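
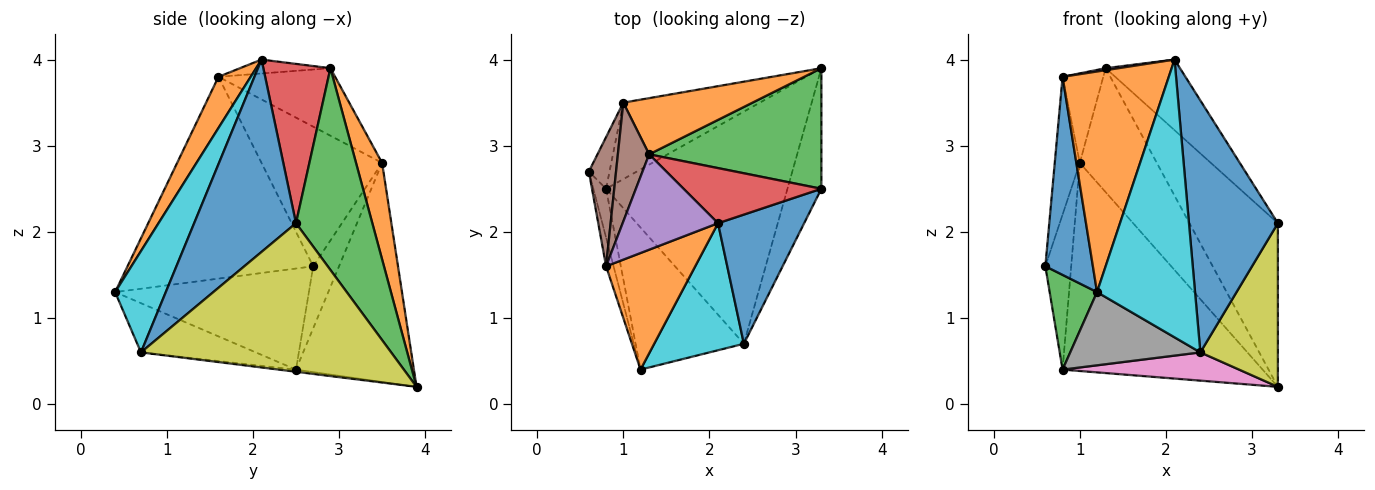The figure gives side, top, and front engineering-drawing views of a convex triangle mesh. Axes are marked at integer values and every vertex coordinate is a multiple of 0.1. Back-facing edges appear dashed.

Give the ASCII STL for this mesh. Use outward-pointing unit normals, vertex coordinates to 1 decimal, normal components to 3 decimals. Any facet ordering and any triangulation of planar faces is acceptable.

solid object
 facet normal -0.968 -0.248 -0.036
  outer loop
   vertex 0.8 1.6 3.8
   vertex 0.6 2.7 1.6
   vertex 1.2 0.4 1.3
  endloop
 endfacet
 facet normal 0.259 -0.854 0.451
  outer loop
   vertex 0.8 1.6 3.8
   vertex 1.2 0.4 1.3
   vertex 2.1 2.1 4.0
  endloop
 endfacet
 facet normal -0.964 -0.236 -0.121
  outer loop
   vertex 0.8 2.5 0.4
   vertex 1.2 0.4 1.3
   vertex 0.6 2.7 1.6
  endloop
 endfacet
 facet normal -0.688 0.688 -0.229
  outer loop
   vertex 1.0 3.5 2.8
   vertex 0.8 2.5 0.4
   vertex 0.6 2.7 1.6
  endloop
 endfacet
 facet normal -0.484 0.821 -0.302
  outer loop
   vertex 1.0 3.5 2.8
   vertex 3.3 3.9 0.2
   vertex 0.8 2.5 0.4
  endloop
 endfacet
 facet normal -0.962 0.200 0.187
  outer loop
   vertex 1.0 3.5 2.8
   vertex 0.6 2.7 1.6
   vertex 0.8 1.6 3.8
  endloop
 endfacet
 facet normal -0.012 -0.121 -0.993
  outer loop
   vertex 2.4 0.7 0.6
   vertex 0.8 2.5 0.4
   vertex 3.3 3.9 0.2
  endloop
 endfacet
 facet normal -0.375 -0.425 -0.824
  outer loop
   vertex 2.4 0.7 0.6
   vertex 1.2 0.4 1.3
   vertex 0.8 2.5 0.4
  endloop
 endfacet
 facet normal 0.933 -0.289 -0.213
  outer loop
   vertex 2.4 0.7 0.6
   vertex 3.3 3.9 0.2
   vertex 3.3 2.5 2.1
  endloop
 endfacet
 facet normal 0.425 -0.823 0.376
  outer loop
   vertex 2.4 0.7 0.6
   vertex 2.1 2.1 4.0
   vertex 1.2 0.4 1.3
  endloop
 endfacet
 facet normal 0.714 -0.623 0.320
  outer loop
   vertex 2.4 0.7 0.6
   vertex 3.3 2.5 2.1
   vertex 2.1 2.1 4.0
  endloop
 endfacet
 facet normal 0.295 0.870 0.394
  outer loop
   vertex 1.3 2.9 3.9
   vertex 3.3 3.9 0.2
   vertex 1.0 3.5 2.8
  endloop
 endfacet
 facet normal 0.571 0.661 0.487
  outer loop
   vertex 1.3 2.9 3.9
   vertex 3.3 2.5 2.1
   vertex 3.3 3.9 0.2
  endloop
 endfacet
 facet normal 0.580 0.642 0.501
  outer loop
   vertex 1.3 2.9 3.9
   vertex 2.1 2.1 4.0
   vertex 3.3 2.5 2.1
  endloop
 endfacet
 facet normal -0.144 -0.021 0.989
  outer loop
   vertex 1.3 2.9 3.9
   vertex 0.8 1.6 3.8
   vertex 2.1 2.1 4.0
  endloop
 endfacet
 facet normal -0.865 0.302 0.401
  outer loop
   vertex 1.3 2.9 3.9
   vertex 1.0 3.5 2.8
   vertex 0.8 1.6 3.8
  endloop
 endfacet
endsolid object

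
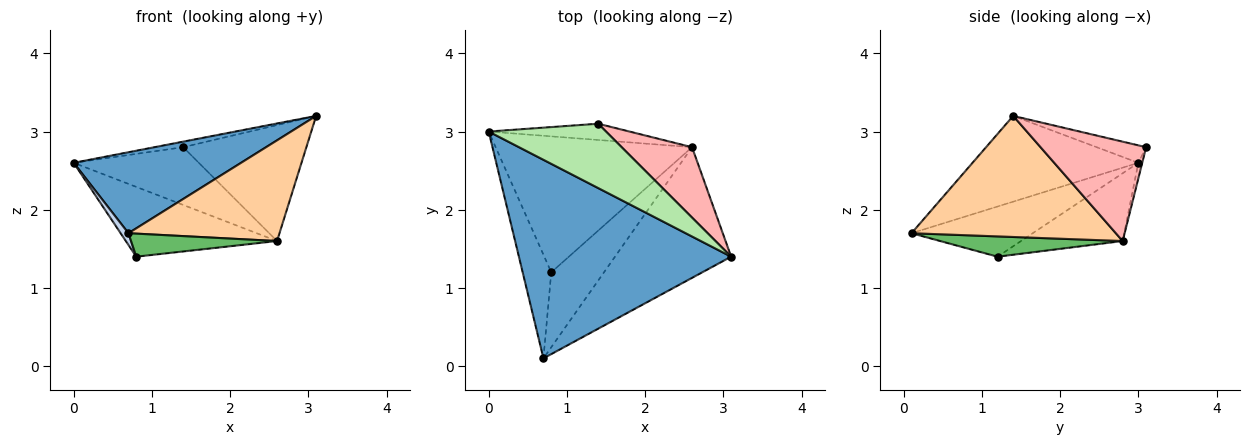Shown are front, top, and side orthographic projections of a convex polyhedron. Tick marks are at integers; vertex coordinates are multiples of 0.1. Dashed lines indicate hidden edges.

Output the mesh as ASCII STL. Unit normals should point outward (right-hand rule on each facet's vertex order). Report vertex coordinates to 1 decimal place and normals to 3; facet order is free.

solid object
 facet normal -0.350 -0.354 0.867
  outer loop
   vertex 0.7 0.1 1.7
   vertex 3.1 1.4 3.2
   vertex 0.0 3.0 2.6
  endloop
 endfacet
 facet normal -0.867 -0.056 -0.494
  outer loop
   vertex 0.8 1.2 1.4
   vertex 0.7 0.1 1.7
   vertex 0.0 3.0 2.6
  endloop
 endfacet
 facet normal -0.294 0.437 -0.850
  outer loop
   vertex 2.6 2.8 1.6
   vertex 0.8 1.2 1.4
   vertex 0.0 3.0 2.6
  endloop
 endfacet
 facet normal 0.637 -0.471 -0.611
  outer loop
   vertex 2.6 2.8 1.6
   vertex 3.1 1.4 3.2
   vertex 0.7 0.1 1.7
  endloop
 endfacet
 facet normal 0.345 -0.276 -0.897
  outer loop
   vertex 2.6 2.8 1.6
   vertex 0.7 0.1 1.7
   vertex 0.8 1.2 1.4
  endloop
 endfacet
 facet normal -0.147 0.085 0.985
  outer loop
   vertex 1.4 3.1 2.8
   vertex 0.0 3.0 2.6
   vertex 3.1 1.4 3.2
  endloop
 endfacet
 facet normal -0.030 0.962 -0.271
  outer loop
   vertex 1.4 3.1 2.8
   vertex 2.6 2.8 1.6
   vertex 0.0 3.0 2.6
  endloop
 endfacet
 facet normal 0.591 0.690 0.419
  outer loop
   vertex 1.4 3.1 2.8
   vertex 3.1 1.4 3.2
   vertex 2.6 2.8 1.6
  endloop
 endfacet
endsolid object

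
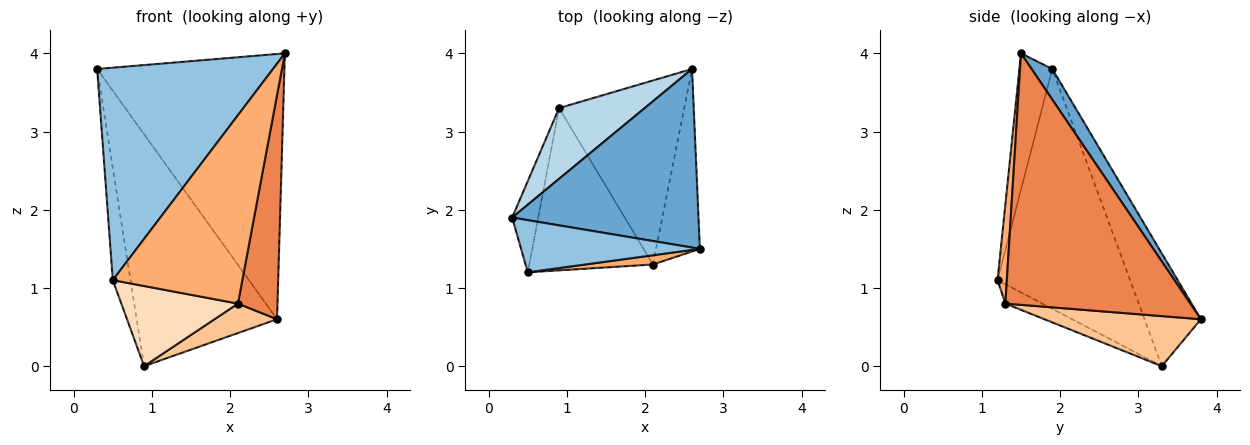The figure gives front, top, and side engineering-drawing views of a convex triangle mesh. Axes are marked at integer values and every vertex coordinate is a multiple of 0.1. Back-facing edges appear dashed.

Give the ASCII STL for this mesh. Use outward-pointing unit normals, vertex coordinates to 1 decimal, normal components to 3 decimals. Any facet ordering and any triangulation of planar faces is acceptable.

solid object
 facet normal 0.091 0.826 0.556
  outer loop
   vertex 2.6 3.8 0.6
   vertex 0.3 1.9 3.8
   vertex 2.7 1.5 4.0
  endloop
 endfacet
 facet normal -0.179 -0.956 0.234
  outer loop
   vertex 0.5 1.2 1.1
   vertex 2.7 1.5 4.0
   vertex 0.3 1.9 3.8
  endloop
 endfacet
 facet normal -0.359 0.893 0.272
  outer loop
   vertex 0.9 3.3 0.0
   vertex 0.3 1.9 3.8
   vertex 2.6 3.8 0.6
  endloop
 endfacet
 facet normal -0.985 0.132 -0.107
  outer loop
   vertex 0.9 3.3 0.0
   vertex 0.5 1.2 1.1
   vertex 0.3 1.9 3.8
  endloop
 endfacet
 facet normal 0.964 -0.206 -0.168
  outer loop
   vertex 2.1 1.3 0.8
   vertex 2.6 3.8 0.6
   vertex 2.7 1.5 4.0
  endloop
 endfacet
 facet normal 0.071 -0.996 0.049
  outer loop
   vertex 2.1 1.3 0.8
   vertex 2.7 1.5 4.0
   vertex 0.5 1.2 1.1
  endloop
 endfacet
 facet normal 0.367 -0.147 -0.918
  outer loop
   vertex 2.1 1.3 0.8
   vertex 0.9 3.3 0.0
   vertex 2.6 3.8 0.6
  endloop
 endfacet
 facet normal -0.139 -0.439 -0.888
  outer loop
   vertex 2.1 1.3 0.8
   vertex 0.5 1.2 1.1
   vertex 0.9 3.3 0.0
  endloop
 endfacet
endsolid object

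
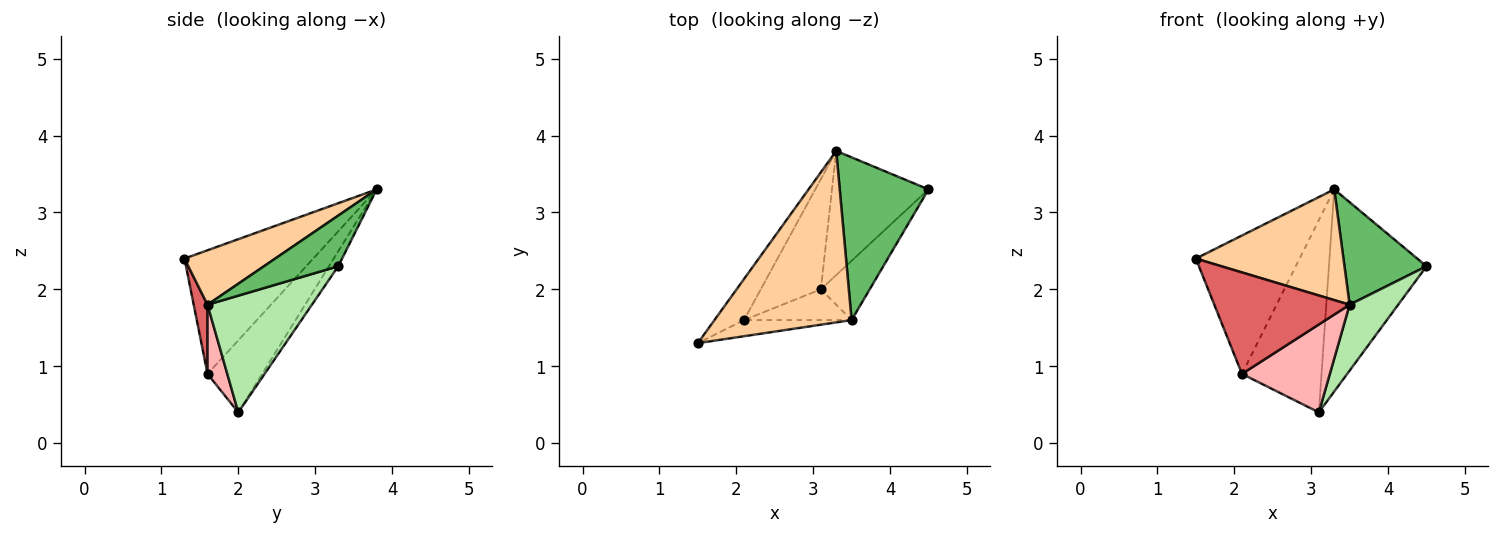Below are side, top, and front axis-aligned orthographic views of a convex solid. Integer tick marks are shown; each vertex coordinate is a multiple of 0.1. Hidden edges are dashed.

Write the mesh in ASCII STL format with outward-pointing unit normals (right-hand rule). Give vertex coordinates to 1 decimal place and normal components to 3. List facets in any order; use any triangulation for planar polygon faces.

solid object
 facet normal -0.081 0.849 -0.522
  outer loop
   vertex 3.1 2.0 0.4
   vertex 3.3 3.8 3.3
   vertex 4.5 3.3 2.3
  endloop
 endfacet
 facet normal -0.765 0.617 -0.183
  outer loop
   vertex 2.1 1.6 0.9
   vertex 1.5 1.3 2.4
   vertex 3.3 3.8 3.3
  endloop
 endfacet
 facet normal -0.512 0.745 -0.427
  outer loop
   vertex 2.1 1.6 0.9
   vertex 3.3 3.8 3.3
   vertex 3.1 2.0 0.4
  endloop
 endfacet
 facet normal 0.316 -0.515 0.797
  outer loop
   vertex 3.5 1.6 1.8
   vertex 3.3 3.8 3.3
   vertex 1.5 1.3 2.4
  endloop
 endfacet
 facet normal 0.435 -0.480 0.762
  outer loop
   vertex 3.5 1.6 1.8
   vertex 4.5 3.3 2.3
   vertex 3.3 3.8 3.3
  endloop
 endfacet
 facet normal 0.848 -0.394 -0.355
  outer loop
   vertex 3.5 1.6 1.8
   vertex 3.1 2.0 0.4
   vertex 4.5 3.3 2.3
  endloop
 endfacet
 facet normal 0.100 -0.983 -0.156
  outer loop
   vertex 3.5 1.6 1.8
   vertex 1.5 1.3 2.4
   vertex 2.1 1.6 0.9
  endloop
 endfacet
 facet normal 0.208 -0.923 -0.323
  outer loop
   vertex 3.5 1.6 1.8
   vertex 2.1 1.6 0.9
   vertex 3.1 2.0 0.4
  endloop
 endfacet
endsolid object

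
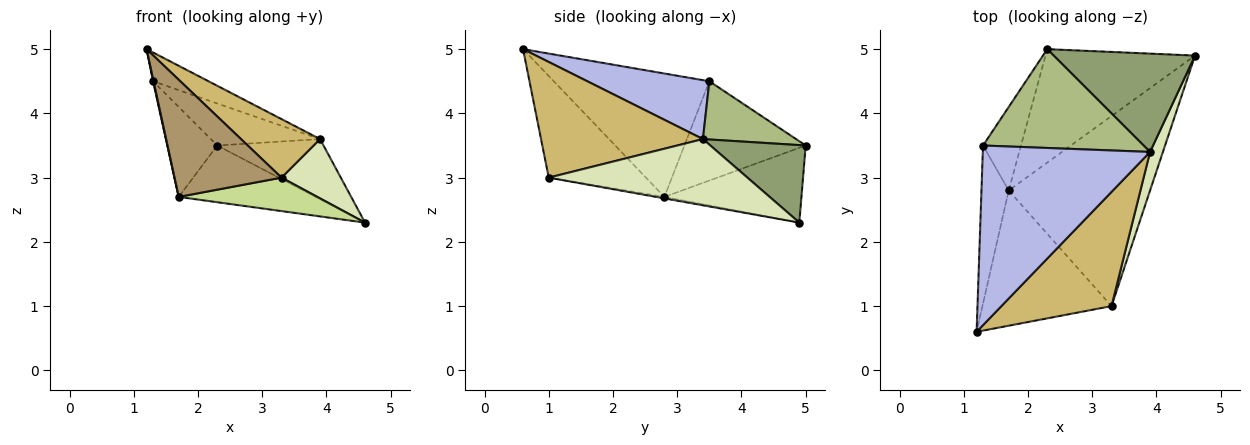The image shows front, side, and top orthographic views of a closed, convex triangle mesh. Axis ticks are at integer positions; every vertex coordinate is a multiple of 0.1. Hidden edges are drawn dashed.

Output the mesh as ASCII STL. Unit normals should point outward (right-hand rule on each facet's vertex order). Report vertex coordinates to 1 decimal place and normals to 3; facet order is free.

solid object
 facet normal -0.408 0.408 -0.816
  outer loop
   vertex 1.7 2.8 2.7
   vertex 2.3 5.0 3.5
   vertex 4.6 4.9 2.3
  endloop
 endfacet
 facet normal -0.976 -0.004 -0.216
  outer loop
   vertex 1.7 2.8 2.7
   vertex 1.2 0.6 5.0
   vertex 1.3 3.5 4.5
  endloop
 endfacet
 facet normal -0.872 0.359 -0.333
  outer loop
   vertex 1.7 2.8 2.7
   vertex 1.3 3.5 4.5
   vertex 2.3 5.0 3.5
  endloop
 endfacet
 facet normal 0.329 0.149 0.933
  outer loop
   vertex 3.9 3.4 3.6
   vertex 1.3 3.5 4.5
   vertex 1.2 0.6 5.0
  endloop
 endfacet
 facet normal 0.424 0.472 0.773
  outer loop
   vertex 3.9 3.4 3.6
   vertex 4.6 4.9 2.3
   vertex 2.3 5.0 3.5
  endloop
 endfacet
 facet normal 0.316 0.371 0.873
  outer loop
   vertex 3.9 3.4 3.6
   vertex 2.3 5.0 3.5
   vertex 1.3 3.5 4.5
  endloop
 endfacet
 facet normal -0.010 -0.173 -0.985
  outer loop
   vertex 3.3 1.0 3.0
   vertex 1.7 2.8 2.7
   vertex 4.6 4.9 2.3
  endloop
 endfacet
 facet normal 0.942 -0.281 0.183
  outer loop
   vertex 3.3 1.0 3.0
   vertex 4.6 4.9 2.3
   vertex 3.9 3.4 3.6
  endloop
 endfacet
 facet normal -0.511 -0.563 -0.649
  outer loop
   vertex 3.3 1.0 3.0
   vertex 1.2 0.6 5.0
   vertex 1.7 2.8 2.7
  endloop
 endfacet
 facet normal 0.683 -0.333 0.650
  outer loop
   vertex 3.3 1.0 3.0
   vertex 3.9 3.4 3.6
   vertex 1.2 0.6 5.0
  endloop
 endfacet
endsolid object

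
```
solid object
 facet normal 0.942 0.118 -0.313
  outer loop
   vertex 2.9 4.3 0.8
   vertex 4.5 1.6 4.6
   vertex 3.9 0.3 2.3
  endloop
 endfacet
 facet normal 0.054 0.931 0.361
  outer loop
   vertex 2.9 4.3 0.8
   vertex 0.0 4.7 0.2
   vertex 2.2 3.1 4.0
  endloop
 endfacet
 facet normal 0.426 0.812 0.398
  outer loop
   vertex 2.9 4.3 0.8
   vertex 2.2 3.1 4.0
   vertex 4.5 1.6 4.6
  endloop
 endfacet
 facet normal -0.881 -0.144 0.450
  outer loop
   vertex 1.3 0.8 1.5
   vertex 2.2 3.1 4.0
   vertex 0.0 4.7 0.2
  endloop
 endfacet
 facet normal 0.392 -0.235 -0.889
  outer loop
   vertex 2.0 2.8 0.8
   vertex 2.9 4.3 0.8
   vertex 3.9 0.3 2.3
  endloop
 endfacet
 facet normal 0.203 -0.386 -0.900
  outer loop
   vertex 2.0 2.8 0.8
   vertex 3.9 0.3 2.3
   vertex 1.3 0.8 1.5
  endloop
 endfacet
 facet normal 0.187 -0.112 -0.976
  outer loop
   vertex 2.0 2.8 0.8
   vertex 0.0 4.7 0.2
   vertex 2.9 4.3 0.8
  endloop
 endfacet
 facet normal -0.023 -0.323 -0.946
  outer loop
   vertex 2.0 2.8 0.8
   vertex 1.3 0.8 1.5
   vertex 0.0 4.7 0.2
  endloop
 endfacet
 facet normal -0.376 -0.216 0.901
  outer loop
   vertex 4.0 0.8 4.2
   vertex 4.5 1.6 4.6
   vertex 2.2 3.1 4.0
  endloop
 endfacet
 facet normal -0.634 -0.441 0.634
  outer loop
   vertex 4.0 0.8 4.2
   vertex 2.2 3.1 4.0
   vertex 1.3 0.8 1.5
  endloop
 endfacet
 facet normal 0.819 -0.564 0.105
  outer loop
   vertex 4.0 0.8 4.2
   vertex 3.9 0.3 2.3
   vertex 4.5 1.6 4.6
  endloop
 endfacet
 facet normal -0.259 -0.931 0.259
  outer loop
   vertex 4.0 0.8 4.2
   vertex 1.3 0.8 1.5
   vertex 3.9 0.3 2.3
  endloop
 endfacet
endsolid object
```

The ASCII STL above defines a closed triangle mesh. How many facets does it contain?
12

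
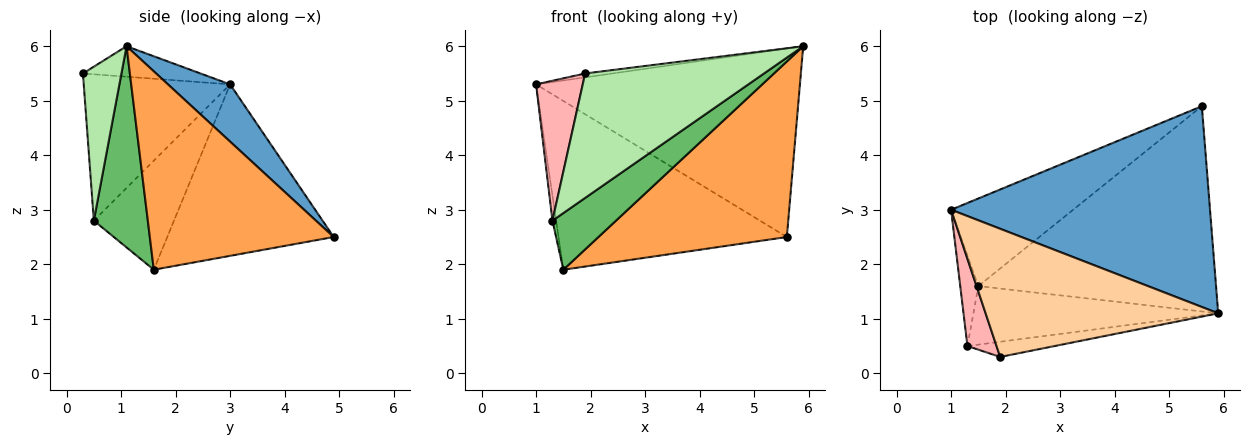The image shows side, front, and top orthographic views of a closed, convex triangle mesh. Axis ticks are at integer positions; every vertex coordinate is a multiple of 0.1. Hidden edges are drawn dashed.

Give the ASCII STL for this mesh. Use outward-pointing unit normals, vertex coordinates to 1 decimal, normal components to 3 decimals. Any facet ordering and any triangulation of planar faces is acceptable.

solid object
 facet normal 0.159 0.676 0.720
  outer loop
   vertex 5.6 4.9 2.5
   vertex 1.0 3.0 5.3
   vertex 5.9 1.1 6.0
  endloop
 endfacet
 facet normal -0.543 0.745 -0.387
  outer loop
   vertex 1.5 1.6 1.9
   vertex 1.0 3.0 5.3
   vertex 5.6 4.9 2.5
  endloop
 endfacet
 facet normal 0.536 -0.549 -0.642
  outer loop
   vertex 1.5 1.6 1.9
   vertex 5.6 4.9 2.5
   vertex 5.9 1.1 6.0
  endloop
 endfacet
 facet normal -0.130 0.030 0.991
  outer loop
   vertex 1.9 0.3 5.5
   vertex 5.9 1.1 6.0
   vertex 1.0 3.0 5.3
  endloop
 endfacet
 facet normal 0.509 -0.599 -0.619
  outer loop
   vertex 1.3 0.5 2.8
   vertex 1.5 1.6 1.9
   vertex 5.9 1.1 6.0
  endloop
 endfacet
 facet normal 0.209 -0.971 -0.118
  outer loop
   vertex 1.3 0.5 2.8
   vertex 5.9 1.1 6.0
   vertex 1.9 0.3 5.5
  endloop
 endfacet
 facet normal -0.985 0.045 -0.164
  outer loop
   vertex 1.3 0.5 2.8
   vertex 1.0 3.0 5.3
   vertex 1.5 1.6 1.9
  endloop
 endfacet
 facet normal -0.936 -0.298 0.186
  outer loop
   vertex 1.3 0.5 2.8
   vertex 1.9 0.3 5.5
   vertex 1.0 3.0 5.3
  endloop
 endfacet
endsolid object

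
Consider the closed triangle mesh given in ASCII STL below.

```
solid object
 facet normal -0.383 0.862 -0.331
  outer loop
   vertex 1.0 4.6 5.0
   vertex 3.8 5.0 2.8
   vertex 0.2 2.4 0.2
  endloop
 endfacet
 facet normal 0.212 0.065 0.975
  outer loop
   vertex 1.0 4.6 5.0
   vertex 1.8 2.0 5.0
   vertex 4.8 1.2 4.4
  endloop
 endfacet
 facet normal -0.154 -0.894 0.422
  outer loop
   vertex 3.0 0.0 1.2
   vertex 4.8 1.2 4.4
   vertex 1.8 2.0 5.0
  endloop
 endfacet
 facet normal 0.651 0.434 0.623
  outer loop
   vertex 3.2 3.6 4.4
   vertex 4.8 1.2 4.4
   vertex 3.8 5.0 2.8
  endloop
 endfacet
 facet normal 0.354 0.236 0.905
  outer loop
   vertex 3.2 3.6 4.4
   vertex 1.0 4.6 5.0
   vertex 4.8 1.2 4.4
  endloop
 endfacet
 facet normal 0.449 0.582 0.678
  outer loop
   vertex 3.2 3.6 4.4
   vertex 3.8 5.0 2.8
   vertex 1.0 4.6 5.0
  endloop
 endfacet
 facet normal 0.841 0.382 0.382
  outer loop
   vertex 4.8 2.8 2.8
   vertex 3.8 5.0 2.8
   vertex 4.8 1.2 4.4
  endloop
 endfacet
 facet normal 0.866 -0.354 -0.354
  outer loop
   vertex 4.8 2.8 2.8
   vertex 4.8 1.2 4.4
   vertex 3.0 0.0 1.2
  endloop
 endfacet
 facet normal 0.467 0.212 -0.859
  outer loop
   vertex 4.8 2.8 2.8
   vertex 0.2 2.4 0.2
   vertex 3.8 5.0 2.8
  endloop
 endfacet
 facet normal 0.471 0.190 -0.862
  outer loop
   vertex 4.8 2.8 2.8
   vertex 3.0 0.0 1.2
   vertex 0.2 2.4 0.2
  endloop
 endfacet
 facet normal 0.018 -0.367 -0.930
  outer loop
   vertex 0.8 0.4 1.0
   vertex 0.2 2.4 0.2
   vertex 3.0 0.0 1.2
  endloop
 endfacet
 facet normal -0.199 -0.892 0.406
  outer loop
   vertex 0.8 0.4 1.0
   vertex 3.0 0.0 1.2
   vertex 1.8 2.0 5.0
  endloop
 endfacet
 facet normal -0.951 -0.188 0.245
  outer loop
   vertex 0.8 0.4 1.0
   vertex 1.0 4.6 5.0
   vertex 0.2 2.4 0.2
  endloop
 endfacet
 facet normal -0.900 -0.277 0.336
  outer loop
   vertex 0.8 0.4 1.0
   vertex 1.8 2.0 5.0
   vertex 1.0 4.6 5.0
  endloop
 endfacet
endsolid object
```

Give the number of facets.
14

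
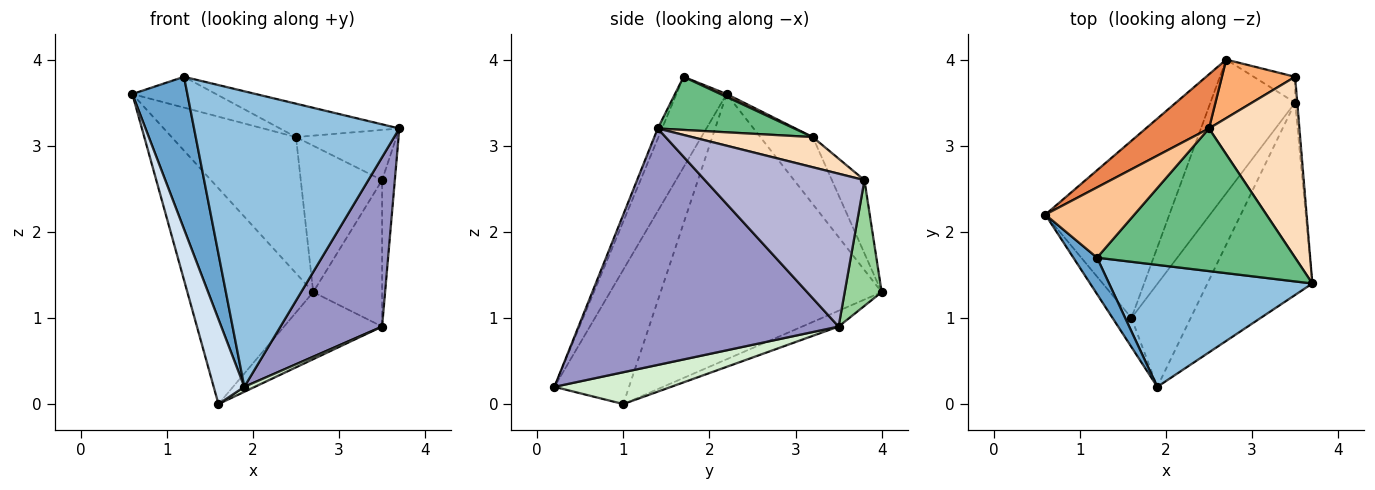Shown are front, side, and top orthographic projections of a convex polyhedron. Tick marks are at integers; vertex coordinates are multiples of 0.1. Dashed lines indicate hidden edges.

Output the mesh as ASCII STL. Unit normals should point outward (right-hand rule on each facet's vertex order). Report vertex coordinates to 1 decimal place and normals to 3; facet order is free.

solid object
 facet normal -0.664 -0.727 0.174
  outer loop
   vertex 1.2 1.7 3.8
   vertex 0.6 2.2 3.6
   vertex 1.9 0.2 0.2
  endloop
 endfacet
 facet normal -0.019 -0.924 0.381
  outer loop
   vertex 1.2 1.7 3.8
   vertex 1.9 0.2 0.2
   vertex 3.7 1.4 3.2
  endloop
 endfacet
 facet normal -0.805 0.458 -0.376
  outer loop
   vertex 1.6 1.0 0.0
   vertex 0.6 2.2 3.6
   vertex 2.7 4.0 1.3
  endloop
 endfacet
 facet normal -0.917 -0.376 -0.129
  outer loop
   vertex 1.6 1.0 0.0
   vertex 1.9 0.2 0.2
   vertex 0.6 2.2 3.6
  endloop
 endfacet
 facet normal -0.365 0.865 0.344
  outer loop
   vertex 2.5 3.2 3.1
   vertex 2.7 4.0 1.3
   vertex 0.6 2.2 3.6
  endloop
 endfacet
 facet normal -0.348 0.870 0.348
  outer loop
   vertex 2.5 3.2 3.1
   vertex 3.5 3.8 2.6
   vertex 2.7 4.0 1.3
  endloop
 endfacet
 facet normal 0.030 0.402 0.915
  outer loop
   vertex 2.5 3.2 3.1
   vertex 0.6 2.2 3.6
   vertex 1.2 1.7 3.8
  endloop
 endfacet
 facet normal 0.306 0.255 0.917
  outer loop
   vertex 2.5 3.2 3.1
   vertex 3.7 1.4 3.2
   vertex 3.5 3.8 2.6
  endloop
 endfacet
 facet normal 0.253 0.221 0.942
  outer loop
   vertex 2.5 3.2 3.1
   vertex 1.2 1.7 3.8
   vertex 3.7 1.4 3.2
  endloop
 endfacet
 facet normal 0.467 0.871 -0.154
  outer loop
   vertex 3.5 3.5 0.9
   vertex 2.7 4.0 1.3
   vertex 3.5 3.8 2.6
  endloop
 endfacet
 facet normal -0.164 0.442 -0.882
  outer loop
   vertex 3.5 3.5 0.9
   vertex 1.6 1.0 0.0
   vertex 2.7 4.0 1.3
  endloop
 endfacet
 facet normal 0.473 -0.043 -0.880
  outer loop
   vertex 3.5 3.5 0.9
   vertex 1.9 0.2 0.2
   vertex 1.6 1.0 0.0
  endloop
 endfacet
 facet normal 0.861 -0.336 -0.382
  outer loop
   vertex 3.5 3.5 0.9
   vertex 3.7 1.4 3.2
   vertex 1.9 0.2 0.2
  endloop
 endfacet
 facet normal 0.997 0.080 -0.014
  outer loop
   vertex 3.5 3.5 0.9
   vertex 3.5 3.8 2.6
   vertex 3.7 1.4 3.2
  endloop
 endfacet
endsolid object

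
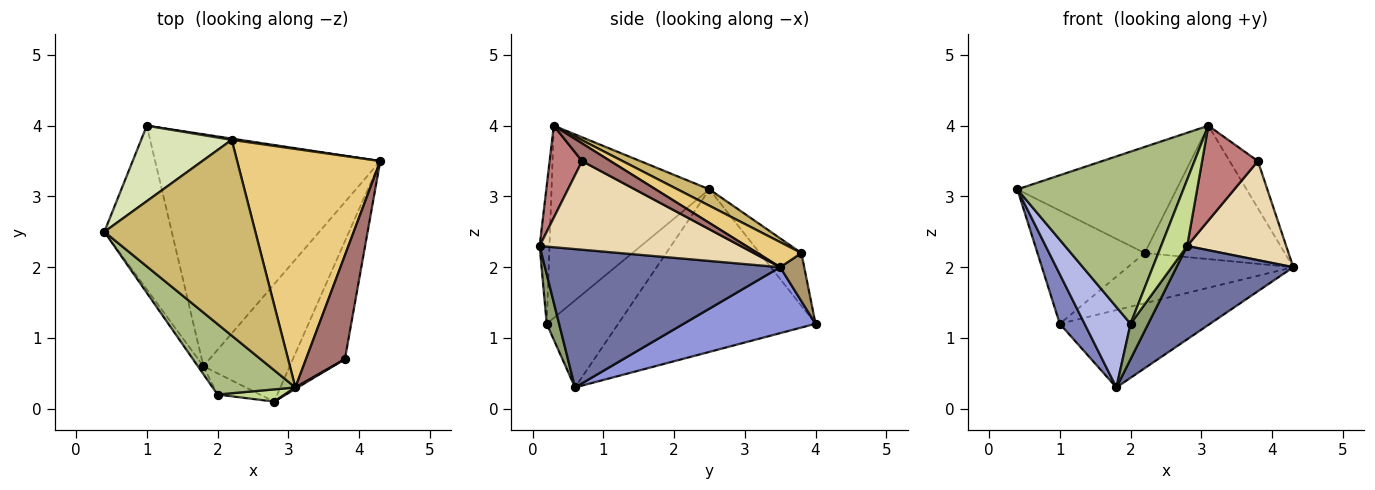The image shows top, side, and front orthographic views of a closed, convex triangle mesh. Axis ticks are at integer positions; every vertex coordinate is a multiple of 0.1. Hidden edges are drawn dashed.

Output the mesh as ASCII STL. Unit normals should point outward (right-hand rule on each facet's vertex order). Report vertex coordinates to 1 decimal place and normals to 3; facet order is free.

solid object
 facet normal 0.782 -0.388 -0.488
  outer loop
   vertex 1.8 0.6 0.3
   vertex 4.3 3.5 2.0
   vertex 2.8 0.1 2.3
  endloop
 endfacet
 facet normal -0.918 -0.115 -0.381
  outer loop
   vertex 1.0 4.0 1.2
   vertex 1.8 0.6 0.3
   vertex 0.4 2.5 3.1
  endloop
 endfacet
 facet normal 0.268 0.305 -0.914
  outer loop
   vertex 1.0 4.0 1.2
   vertex 4.3 3.5 2.0
   vertex 1.8 0.6 0.3
  endloop
 endfacet
 facet normal -0.840 -0.540 -0.053
  outer loop
   vertex 2.0 0.2 1.2
   vertex 0.4 2.5 3.1
   vertex 1.8 0.6 0.3
  endloop
 endfacet
 facet normal 0.515 -0.735 -0.441
  outer loop
   vertex 2.0 0.2 1.2
   vertex 1.8 0.6 0.3
   vertex 2.8 0.1 2.3
  endloop
 endfacet
 facet normal -0.661 -0.695 0.284
  outer loop
   vertex 2.0 0.2 1.2
   vertex 3.1 0.3 4.0
   vertex 0.4 2.5 3.1
  endloop
 endfacet
 facet normal -0.349 -0.922 0.170
  outer loop
   vertex 2.0 0.2 1.2
   vertex 2.8 0.1 2.3
   vertex 3.1 0.3 4.0
  endloop
 endfacet
 facet normal -0.308 0.792 0.528
  outer loop
   vertex 2.2 3.8 2.2
   vertex 1.0 4.0 1.2
   vertex 0.4 2.5 3.1
  endloop
 endfacet
 facet normal 0.144 0.989 0.025
  outer loop
   vertex 2.2 3.8 2.2
   vertex 4.3 3.5 2.0
   vertex 1.0 4.0 1.2
  endloop
 endfacet
 facet normal 0.095 0.474 0.875
  outer loop
   vertex 2.2 3.8 2.2
   vertex 0.4 2.5 3.1
   vertex 3.1 0.3 4.0
  endloop
 endfacet
 facet normal 0.151 0.483 0.863
  outer loop
   vertex 2.2 3.8 2.2
   vertex 3.1 0.3 4.0
   vertex 4.3 3.5 2.0
  endloop
 endfacet
 facet normal 0.794 -0.391 -0.466
  outer loop
   vertex 3.8 0.7 3.5
   vertex 2.8 0.1 2.3
   vertex 4.3 3.5 2.0
  endloop
 endfacet
 facet normal 0.382 0.382 0.841
  outer loop
   vertex 3.8 0.7 3.5
   vertex 4.3 3.5 2.0
   vertex 3.1 0.3 4.0
  endloop
 endfacet
 facet normal 0.503 -0.864 0.013
  outer loop
   vertex 3.8 0.7 3.5
   vertex 3.1 0.3 4.0
   vertex 2.8 0.1 2.3
  endloop
 endfacet
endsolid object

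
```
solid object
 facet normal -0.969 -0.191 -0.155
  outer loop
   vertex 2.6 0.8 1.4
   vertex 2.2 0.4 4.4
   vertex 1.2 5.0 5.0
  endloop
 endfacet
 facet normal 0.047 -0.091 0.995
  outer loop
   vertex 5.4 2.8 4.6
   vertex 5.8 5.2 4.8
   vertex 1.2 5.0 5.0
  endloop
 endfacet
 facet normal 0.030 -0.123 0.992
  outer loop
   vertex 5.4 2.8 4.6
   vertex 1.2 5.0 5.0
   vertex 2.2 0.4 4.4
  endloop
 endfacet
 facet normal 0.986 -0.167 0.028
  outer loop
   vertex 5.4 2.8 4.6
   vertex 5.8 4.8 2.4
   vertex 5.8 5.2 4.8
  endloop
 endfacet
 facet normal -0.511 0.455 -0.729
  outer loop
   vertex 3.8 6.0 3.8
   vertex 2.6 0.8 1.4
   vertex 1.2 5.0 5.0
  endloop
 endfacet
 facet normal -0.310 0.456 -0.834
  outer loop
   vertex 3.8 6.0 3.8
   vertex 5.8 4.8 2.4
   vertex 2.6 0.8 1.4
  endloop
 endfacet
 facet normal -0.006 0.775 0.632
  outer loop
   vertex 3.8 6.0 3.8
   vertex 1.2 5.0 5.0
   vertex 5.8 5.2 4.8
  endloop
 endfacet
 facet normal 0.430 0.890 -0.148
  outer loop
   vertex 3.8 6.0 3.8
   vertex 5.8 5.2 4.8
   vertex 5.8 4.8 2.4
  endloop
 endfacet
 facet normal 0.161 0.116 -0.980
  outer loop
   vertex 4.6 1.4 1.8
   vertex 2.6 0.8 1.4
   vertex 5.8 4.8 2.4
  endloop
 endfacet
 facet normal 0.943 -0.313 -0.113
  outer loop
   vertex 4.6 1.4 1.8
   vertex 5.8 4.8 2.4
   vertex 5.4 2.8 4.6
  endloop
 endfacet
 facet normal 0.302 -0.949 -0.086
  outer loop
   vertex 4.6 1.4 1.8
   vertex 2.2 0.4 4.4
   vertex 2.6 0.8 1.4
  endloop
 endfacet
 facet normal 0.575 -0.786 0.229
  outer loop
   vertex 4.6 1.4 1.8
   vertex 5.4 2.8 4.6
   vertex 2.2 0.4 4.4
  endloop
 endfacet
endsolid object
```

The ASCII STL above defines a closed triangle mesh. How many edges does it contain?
18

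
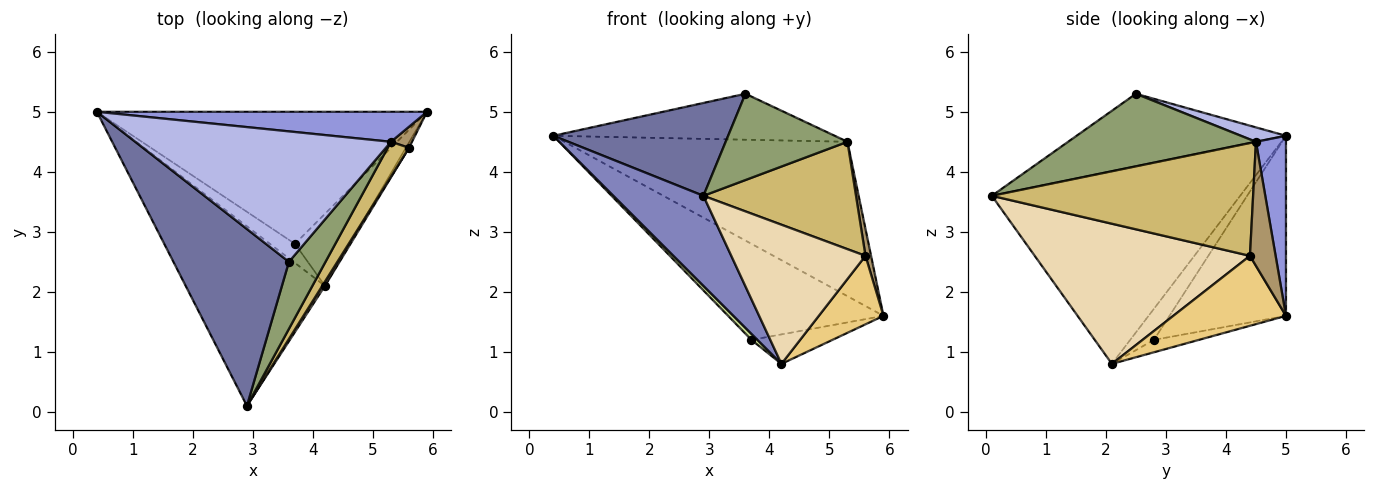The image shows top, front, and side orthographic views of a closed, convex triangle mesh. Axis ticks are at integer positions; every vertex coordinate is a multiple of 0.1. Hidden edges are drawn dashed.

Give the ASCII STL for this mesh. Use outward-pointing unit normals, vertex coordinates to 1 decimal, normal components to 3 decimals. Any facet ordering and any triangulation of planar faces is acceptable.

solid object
 facet normal -0.486 -0.406 0.774
  outer loop
   vertex 3.6 2.5 5.3
   vertex 0.4 5.0 4.6
   vertex 2.9 0.1 3.6
  endloop
 endfacet
 facet normal -0.777 -0.282 -0.562
  outer loop
   vertex 4.2 2.1 0.8
   vertex 2.9 0.1 3.6
   vertex 0.4 5.0 4.6
  endloop
 endfacet
 facet normal 0.104 0.976 0.190
  outer loop
   vertex 5.3 4.5 4.5
   vertex 5.9 5.0 1.6
   vertex 0.4 5.0 4.6
  endloop
 endfacet
 facet normal 0.053 0.332 0.942
  outer loop
   vertex 5.3 4.5 4.5
   vertex 0.4 5.0 4.6
   vertex 3.6 2.5 5.3
  endloop
 endfacet
 facet normal 0.773 -0.501 0.389
  outer loop
   vertex 5.3 4.5 4.5
   vertex 3.6 2.5 5.3
   vertex 2.9 0.1 3.6
  endloop
 endfacet
 facet normal -0.404 0.538 -0.740
  outer loop
   vertex 3.7 2.8 1.2
   vertex 0.4 5.0 4.6
   vertex 5.9 5.0 1.6
  endloop
 endfacet
 facet normal -0.764 -0.193 -0.616
  outer loop
   vertex 3.7 2.8 1.2
   vertex 4.2 2.1 0.8
   vertex 0.4 5.0 4.6
  endloop
 endfacet
 facet normal -0.206 0.371 -0.906
  outer loop
   vertex 3.7 2.8 1.2
   vertex 5.9 5.0 1.6
   vertex 4.2 2.1 0.8
  endloop
 endfacet
 facet normal 0.964 -0.210 0.163
  outer loop
   vertex 5.6 4.4 2.6
   vertex 5.9 5.0 1.6
   vertex 5.3 4.5 4.5
  endloop
 endfacet
 facet normal 0.852 -0.498 0.161
  outer loop
   vertex 5.6 4.4 2.6
   vertex 5.3 4.5 4.5
   vertex 2.9 0.1 3.6
  endloop
 endfacet
 facet normal 0.867 -0.497 -0.038
  outer loop
   vertex 5.6 4.4 2.6
   vertex 4.2 2.1 0.8
   vertex 5.9 5.0 1.6
  endloop
 endfacet
 facet normal 0.848 -0.529 0.016
  outer loop
   vertex 5.6 4.4 2.6
   vertex 2.9 0.1 3.6
   vertex 4.2 2.1 0.8
  endloop
 endfacet
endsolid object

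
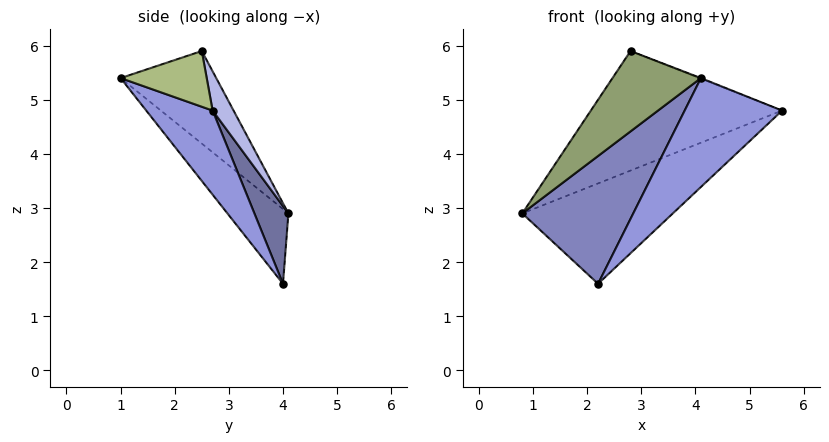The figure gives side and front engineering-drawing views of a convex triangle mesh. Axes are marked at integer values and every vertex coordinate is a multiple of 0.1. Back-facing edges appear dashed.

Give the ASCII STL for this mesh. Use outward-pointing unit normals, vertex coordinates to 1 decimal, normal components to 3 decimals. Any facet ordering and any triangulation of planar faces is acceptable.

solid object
 facet normal 0.217 0.963 0.160
  outer loop
   vertex 2.2 4.0 1.6
   vertex 0.8 4.1 2.9
   vertex 5.6 2.7 4.8
  endloop
 endfacet
 facet normal -0.439 -0.799 -0.411
  outer loop
   vertex 2.2 4.0 1.6
   vertex 4.1 1.0 5.4
   vertex 0.8 4.1 2.9
  endloop
 endfacet
 facet normal 0.411 -0.604 -0.683
  outer loop
   vertex 2.2 4.0 1.6
   vertex 5.6 2.7 4.8
   vertex 4.1 1.0 5.4
  endloop
 endfacet
 facet normal 0.099 0.904 0.416
  outer loop
   vertex 2.8 2.5 5.9
   vertex 5.6 2.7 4.8
   vertex 0.8 4.1 2.9
  endloop
 endfacet
 facet normal -0.728 -0.673 0.126
  outer loop
   vertex 2.8 2.5 5.9
   vertex 0.8 4.1 2.9
   vertex 4.1 1.0 5.4
  endloop
 endfacet
 facet normal 0.365 0.006 0.931
  outer loop
   vertex 2.8 2.5 5.9
   vertex 4.1 1.0 5.4
   vertex 5.6 2.7 4.8
  endloop
 endfacet
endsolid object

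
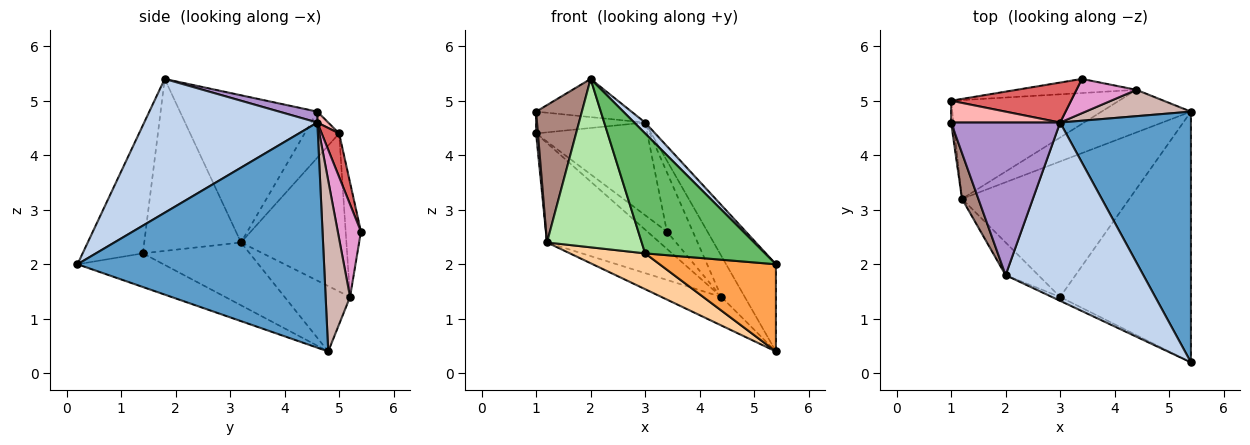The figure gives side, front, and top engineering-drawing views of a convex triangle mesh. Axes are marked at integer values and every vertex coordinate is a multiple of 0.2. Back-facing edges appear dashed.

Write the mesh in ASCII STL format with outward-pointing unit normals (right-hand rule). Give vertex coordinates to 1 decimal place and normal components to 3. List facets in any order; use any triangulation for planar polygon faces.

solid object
 facet normal 0.852 0.172 0.495
  outer loop
   vertex 3.0 4.6 4.6
   vertex 5.4 0.2 2.0
   vertex 5.4 4.8 0.4
  endloop
 endfacet
 facet normal 0.696 -0.044 0.717
  outer loop
   vertex 3.0 4.6 4.6
   vertex 2.0 1.8 5.4
   vertex 5.4 0.2 2.0
  endloop
 endfacet
 facet normal -0.236 -0.319 -0.918
  outer loop
   vertex 3.0 1.4 2.2
   vertex 5.4 4.8 0.4
   vertex 5.4 0.2 2.0
  endloop
 endfacet
 facet normal -0.341 -0.240 -0.909
  outer loop
   vertex 3.0 1.4 2.2
   vertex 1.2 3.2 2.4
   vertex 5.4 4.8 0.4
  endloop
 endfacet
 facet normal -0.449 -0.893 -0.029
  outer loop
   vertex 3.0 1.4 2.2
   vertex 5.4 0.2 2.0
   vertex 2.0 1.8 5.4
  endloop
 endfacet
 facet normal -0.708 -0.693 -0.135
  outer loop
   vertex 3.0 1.4 2.2
   vertex 2.0 1.8 5.4
   vertex 1.2 3.2 2.4
  endloop
 endfacet
 facet normal 0.143 0.909 0.392
  outer loop
   vertex 3.4 5.4 2.6
   vertex 1.0 5.0 4.4
   vertex 3.0 4.6 4.6
  endloop
 endfacet
 facet normal 0.071 0.705 0.705
  outer loop
   vertex 1.0 4.6 4.8
   vertex 3.0 4.6 4.6
   vertex 1.0 5.0 4.4
  endloop
 endfacet
 facet normal 0.097 0.241 0.966
  outer loop
   vertex 1.0 4.6 4.8
   vertex 2.0 1.8 5.4
   vertex 3.0 4.6 4.6
  endloop
 endfacet
 facet normal -0.997 -0.052 -0.052
  outer loop
   vertex 1.0 4.6 4.8
   vertex 1.0 5.0 4.4
   vertex 1.2 3.2 2.4
  endloop
 endfacet
 facet normal -0.943 -0.314 0.105
  outer loop
   vertex 1.0 4.6 4.8
   vertex 1.2 3.2 2.4
   vertex 2.0 1.8 5.4
  endloop
 endfacet
 facet normal 0.660 0.632 0.407
  outer loop
   vertex 4.4 5.2 1.4
   vertex 3.0 4.6 4.6
   vertex 5.4 4.8 0.4
  endloop
 endfacet
 facet normal 0.612 0.684 0.396
  outer loop
   vertex 4.4 5.2 1.4
   vertex 3.4 5.4 2.6
   vertex 3.0 4.6 4.6
  endloop
 endfacet
 facet normal -0.519 0.476 -0.710
  outer loop
   vertex 4.4 5.2 1.4
   vertex 5.4 4.8 0.4
   vertex 1.2 3.2 2.4
  endloop
 endfacet
 facet normal -0.553 0.591 -0.587
  outer loop
   vertex 4.4 5.2 1.4
   vertex 1.2 3.2 2.4
   vertex 1.0 5.0 4.4
  endloop
 endfacet
 facet normal -0.516 0.664 -0.541
  outer loop
   vertex 4.4 5.2 1.4
   vertex 1.0 5.0 4.4
   vertex 3.4 5.4 2.6
  endloop
 endfacet
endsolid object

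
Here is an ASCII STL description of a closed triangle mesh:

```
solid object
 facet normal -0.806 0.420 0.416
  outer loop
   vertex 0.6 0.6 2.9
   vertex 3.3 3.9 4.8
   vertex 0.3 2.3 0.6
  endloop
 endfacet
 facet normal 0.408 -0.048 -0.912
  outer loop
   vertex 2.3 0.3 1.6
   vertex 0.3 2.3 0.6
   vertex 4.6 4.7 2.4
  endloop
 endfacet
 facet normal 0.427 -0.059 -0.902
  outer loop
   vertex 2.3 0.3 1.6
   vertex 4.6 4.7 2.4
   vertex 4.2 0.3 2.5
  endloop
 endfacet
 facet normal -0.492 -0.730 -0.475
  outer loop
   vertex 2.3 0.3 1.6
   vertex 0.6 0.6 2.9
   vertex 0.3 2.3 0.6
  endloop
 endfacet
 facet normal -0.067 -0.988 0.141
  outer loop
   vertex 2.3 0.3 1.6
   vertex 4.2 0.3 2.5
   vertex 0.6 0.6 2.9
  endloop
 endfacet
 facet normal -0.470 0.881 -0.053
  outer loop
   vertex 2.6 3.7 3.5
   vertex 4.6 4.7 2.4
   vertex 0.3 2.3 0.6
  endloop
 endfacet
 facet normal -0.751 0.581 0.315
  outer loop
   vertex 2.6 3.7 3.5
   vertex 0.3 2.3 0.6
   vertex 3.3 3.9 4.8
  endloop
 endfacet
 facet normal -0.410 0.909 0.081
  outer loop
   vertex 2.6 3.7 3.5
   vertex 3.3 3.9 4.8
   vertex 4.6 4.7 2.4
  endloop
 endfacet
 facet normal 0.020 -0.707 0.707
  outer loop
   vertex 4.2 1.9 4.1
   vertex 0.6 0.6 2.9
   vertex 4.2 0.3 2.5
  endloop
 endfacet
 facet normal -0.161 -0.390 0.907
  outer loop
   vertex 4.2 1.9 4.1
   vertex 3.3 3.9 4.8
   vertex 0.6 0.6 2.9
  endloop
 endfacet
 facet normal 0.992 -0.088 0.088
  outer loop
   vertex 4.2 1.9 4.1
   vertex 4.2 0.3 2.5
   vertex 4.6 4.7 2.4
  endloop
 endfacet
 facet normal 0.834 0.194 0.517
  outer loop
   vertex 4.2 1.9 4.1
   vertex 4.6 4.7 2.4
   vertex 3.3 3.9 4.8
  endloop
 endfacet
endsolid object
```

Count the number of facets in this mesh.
12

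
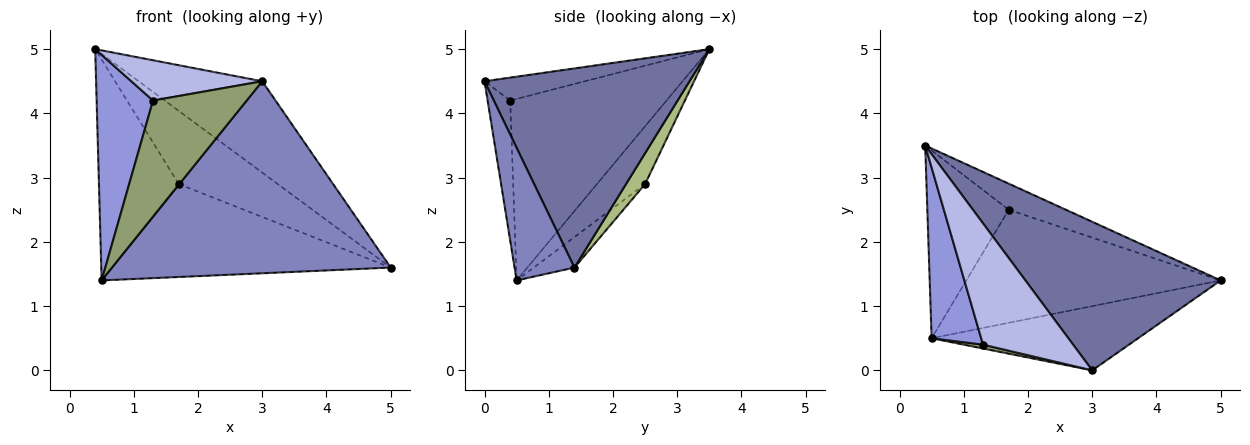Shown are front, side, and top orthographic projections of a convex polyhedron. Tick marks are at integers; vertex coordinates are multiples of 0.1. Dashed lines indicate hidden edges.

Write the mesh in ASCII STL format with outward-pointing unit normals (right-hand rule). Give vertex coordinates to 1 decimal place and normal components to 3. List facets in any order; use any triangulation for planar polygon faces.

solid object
 facet normal 0.656 0.395 0.643
  outer loop
   vertex 3.0 0.0 4.5
   vertex 5.0 1.4 1.6
   vertex 0.4 3.5 5.0
  endloop
 endfacet
 facet normal 0.200 -0.929 -0.311
  outer loop
   vertex 3.0 0.0 4.5
   vertex 0.5 0.5 1.4
   vertex 5.0 1.4 1.6
  endloop
 endfacet
 facet normal -0.911 -0.329 0.249
  outer loop
   vertex 1.3 0.4 4.2
   vertex 0.4 3.5 5.0
   vertex 0.5 0.5 1.4
  endloop
 endfacet
 facet normal -0.235 -0.306 0.923
  outer loop
   vertex 1.3 0.4 4.2
   vertex 3.0 0.0 4.5
   vertex 0.4 3.5 5.0
  endloop
 endfacet
 facet normal -0.234 -0.972 0.032
  outer loop
   vertex 1.3 0.4 4.2
   vertex 0.5 0.5 1.4
   vertex 3.0 0.0 4.5
  endloop
 endfacet
 facet normal 0.179 0.927 -0.331
  outer loop
   vertex 1.7 2.5 2.9
   vertex 0.4 3.5 5.0
   vertex 5.0 1.4 1.6
  endloop
 endfacet
 facet normal -0.418 0.692 -0.588
  outer loop
   vertex 1.7 2.5 2.9
   vertex 0.5 0.5 1.4
   vertex 0.4 3.5 5.0
  endloop
 endfacet
 facet normal -0.092 0.632 -0.769
  outer loop
   vertex 1.7 2.5 2.9
   vertex 5.0 1.4 1.6
   vertex 0.5 0.5 1.4
  endloop
 endfacet
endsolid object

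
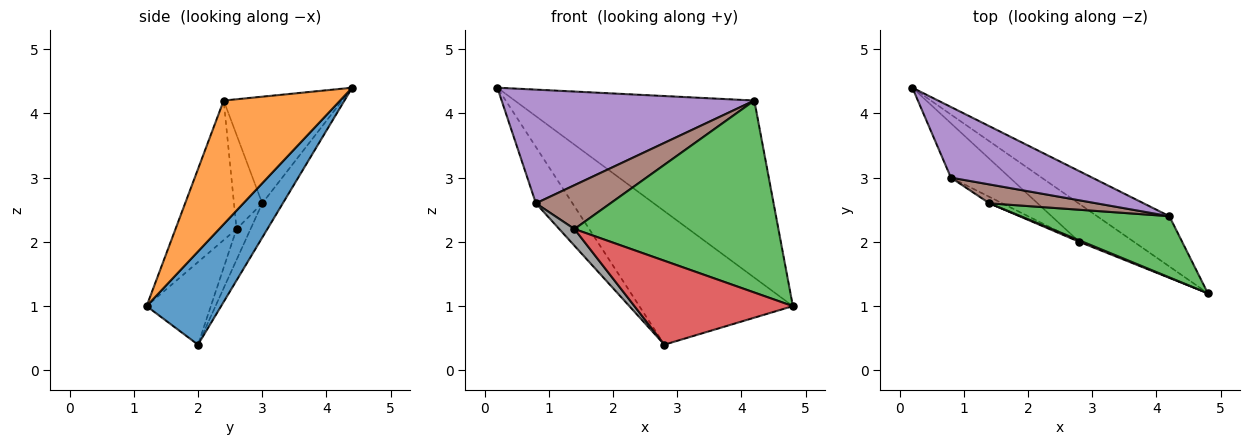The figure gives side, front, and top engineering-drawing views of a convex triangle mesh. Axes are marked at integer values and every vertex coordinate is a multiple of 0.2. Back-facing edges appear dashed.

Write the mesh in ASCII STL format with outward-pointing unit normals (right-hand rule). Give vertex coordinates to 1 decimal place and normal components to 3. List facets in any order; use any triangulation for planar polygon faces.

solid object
 facet normal 0.423 0.872 -0.248
  outer loop
   vertex 2.8 2.0 0.4
   vertex 0.2 4.4 4.4
   vertex 4.8 1.2 1.0
  endloop
 endfacet
 facet normal 0.423 0.872 -0.247
  outer loop
   vertex 4.2 2.4 4.2
   vertex 4.8 1.2 1.0
   vertex 0.2 4.4 4.4
  endloop
 endfacet
 facet normal -0.274 -0.916 0.292
  outer loop
   vertex 1.4 2.6 2.2
   vertex 4.8 1.2 1.0
   vertex 4.2 2.4 4.2
  endloop
 endfacet
 facet normal -0.376 -0.927 0.017
  outer loop
   vertex 1.4 2.6 2.2
   vertex 2.8 2.0 0.4
   vertex 4.8 1.2 1.0
  endloop
 endfacet
 facet normal -0.370 -0.789 0.490
  outer loop
   vertex 0.8 3.0 2.6
   vertex 4.2 2.4 4.2
   vertex 0.2 4.4 4.4
  endloop
 endfacet
 facet normal -0.329 -0.867 0.374
  outer loop
   vertex 0.8 3.0 2.6
   vertex 1.4 2.6 2.2
   vertex 4.2 2.4 4.2
  endloop
 endfacet
 facet normal -0.375 0.667 -0.644
  outer loop
   vertex 0.8 3.0 2.6
   vertex 0.2 4.4 4.4
   vertex 2.8 2.0 0.4
  endloop
 endfacet
 facet normal -0.653 -0.707 -0.272
  outer loop
   vertex 0.8 3.0 2.6
   vertex 2.8 2.0 0.4
   vertex 1.4 2.6 2.2
  endloop
 endfacet
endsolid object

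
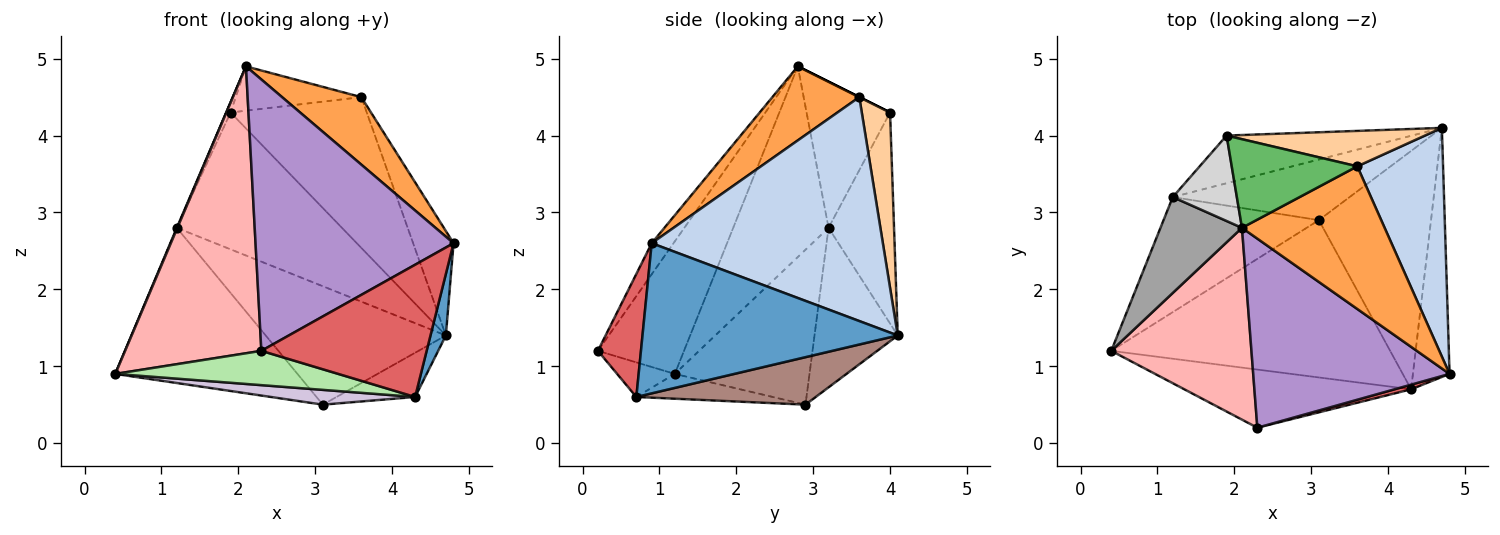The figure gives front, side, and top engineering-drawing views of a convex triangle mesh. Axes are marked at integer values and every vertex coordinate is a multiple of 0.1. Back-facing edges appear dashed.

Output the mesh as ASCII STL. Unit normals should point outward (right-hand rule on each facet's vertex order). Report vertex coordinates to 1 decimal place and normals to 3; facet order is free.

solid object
 facet normal 0.970 -0.058 -0.237
  outer loop
   vertex 4.3 0.7 0.6
   vertex 4.7 4.1 1.4
   vertex 4.8 0.9 2.6
  endloop
 endfacet
 facet normal 0.922 0.161 0.353
  outer loop
   vertex 3.6 3.6 4.5
   vertex 4.8 0.9 2.6
   vertex 4.7 4.1 1.4
  endloop
 endfacet
 facet normal 0.425 -0.387 0.818
  outer loop
   vertex 3.6 3.6 4.5
   vertex 2.1 2.8 4.9
   vertex 4.8 0.9 2.6
  endloop
 endfacet
 facet normal 0.198 0.954 0.224
  outer loop
   vertex 3.6 3.6 4.5
   vertex 4.7 4.1 1.4
   vertex 1.9 4.0 4.3
  endloop
 endfacet
 facet normal 0.000 0.447 0.894
  outer loop
   vertex 3.6 3.6 4.5
   vertex 1.9 4.0 4.3
   vertex 2.1 2.8 4.9
  endloop
 endfacet
 facet normal -0.130 -0.504 -0.854
  outer loop
   vertex 2.3 0.2 1.2
   vertex 0.4 1.2 0.9
   vertex 4.3 0.7 0.6
  endloop
 endfacet
 facet normal 0.252 -0.967 0.034
  outer loop
   vertex 2.3 0.2 1.2
   vertex 4.3 0.7 0.6
   vertex 4.8 0.9 2.6
  endloop
 endfacet
 facet normal -0.465 -0.736 0.492
  outer loop
   vertex 2.3 0.2 1.2
   vertex 2.1 2.8 4.9
   vertex 0.4 1.2 0.9
  endloop
 endfacet
 facet normal -0.090 -0.817 0.569
  outer loop
   vertex 2.3 0.2 1.2
   vertex 4.8 0.9 2.6
   vertex 2.1 2.8 4.9
  endloop
 endfacet
 facet normal -0.088 -0.093 -0.992
  outer loop
   vertex 3.1 2.9 0.5
   vertex 4.3 0.7 0.6
   vertex 0.4 1.2 0.9
  endloop
 endfacet
 facet normal 0.384 0.168 -0.908
  outer loop
   vertex 3.1 2.9 0.5
   vertex 4.7 4.1 1.4
   vertex 4.3 0.7 0.6
  endloop
 endfacet
 facet normal -0.351 0.884 -0.308
  outer loop
   vertex 1.2 3.2 2.8
   vertex 1.9 4.0 4.3
   vertex 4.7 4.1 1.4
  endloop
 endfacet
 facet normal -0.380 0.823 -0.422
  outer loop
   vertex 1.2 3.2 2.8
   vertex 4.7 4.1 1.4
   vertex 3.1 2.9 0.5
  endloop
 endfacet
 facet normal -0.511 0.691 -0.512
  outer loop
   vertex 1.2 3.2 2.8
   vertex 3.1 2.9 0.5
   vertex 0.4 1.2 0.9
  endloop
 endfacet
 facet normal -0.920 -0.006 0.393
  outer loop
   vertex 1.2 3.2 2.8
   vertex 0.4 1.2 0.9
   vertex 2.1 2.8 4.9
  endloop
 endfacet
 facet normal -0.915 0.048 0.401
  outer loop
   vertex 1.2 3.2 2.8
   vertex 2.1 2.8 4.9
   vertex 1.9 4.0 4.3
  endloop
 endfacet
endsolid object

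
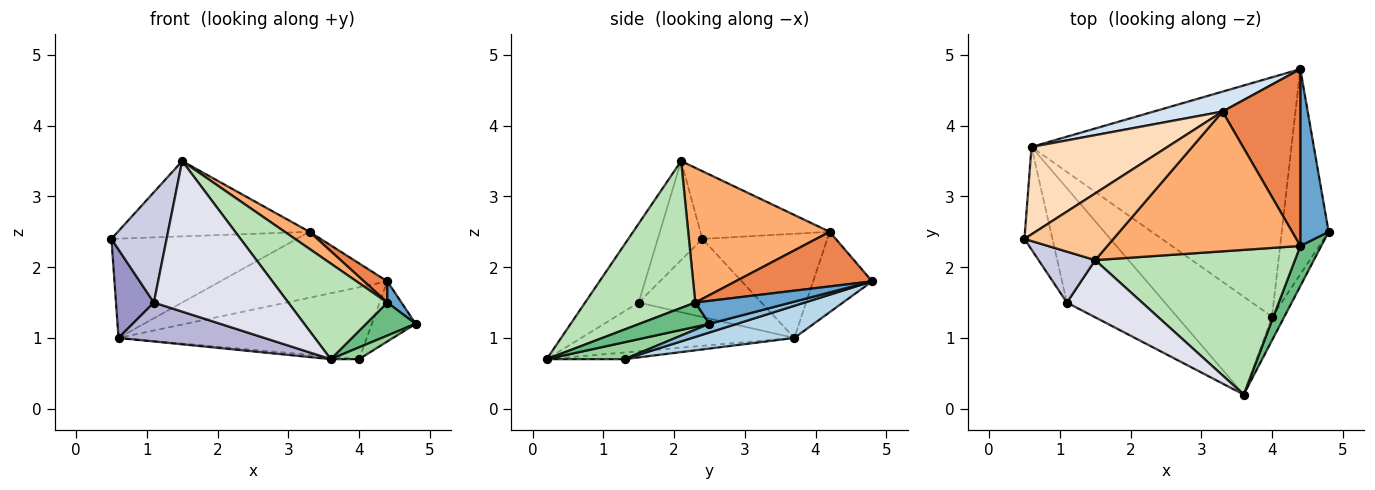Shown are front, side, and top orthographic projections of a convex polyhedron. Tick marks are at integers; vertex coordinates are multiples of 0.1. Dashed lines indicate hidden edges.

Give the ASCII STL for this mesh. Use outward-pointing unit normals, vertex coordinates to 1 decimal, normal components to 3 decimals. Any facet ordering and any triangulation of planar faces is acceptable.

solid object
 facet normal 0.627 -0.093 0.774
  outer loop
   vertex 4.4 2.3 1.5
   vertex 4.8 2.5 1.2
   vertex 4.4 4.8 1.8
  endloop
 endfacet
 facet normal 0.175 0.277 -0.945
  outer loop
   vertex 4.0 1.3 0.7
   vertex 4.4 4.8 1.8
   vertex 4.8 2.5 1.2
  endloop
 endfacet
 facet normal 0.118 0.285 -0.951
  outer loop
   vertex 4.0 1.3 0.7
   vertex 0.6 3.7 1.0
   vertex 4.4 4.8 1.8
  endloop
 endfacet
 facet normal -0.320 0.907 0.274
  outer loop
   vertex 3.3 4.2 2.5
   vertex 4.4 4.8 1.8
   vertex 0.6 3.7 1.0
  endloop
 endfacet
 facet normal 0.572 -0.098 0.815
  outer loop
   vertex 3.3 4.2 2.5
   vertex 4.4 2.3 1.5
   vertex 4.4 4.8 1.8
  endloop
 endfacet
 facet normal 0.570 -0.100 0.816
  outer loop
   vertex 3.3 4.2 2.5
   vertex 1.5 2.1 3.5
   vertex 4.4 2.3 1.5
  endloop
 endfacet
 facet normal -0.451 0.668 0.592
  outer loop
   vertex 3.3 4.2 2.5
   vertex 0.5 2.4 2.4
   vertex 1.5 2.1 3.5
  endloop
 endfacet
 facet normal -0.452 0.670 0.590
  outer loop
   vertex 3.3 4.2 2.5
   vertex 0.6 3.7 1.0
   vertex 0.5 2.4 2.4
  endloop
 endfacet
 facet normal 0.668 -0.473 0.575
  outer loop
   vertex 3.6 0.2 0.7
   vertex 4.8 2.5 1.2
   vertex 4.4 2.3 1.5
  endloop
 endfacet
 facet normal 0.776 -0.282 -0.564
  outer loop
   vertex 3.6 0.2 0.7
   vertex 4.0 1.3 0.7
   vertex 4.8 2.5 1.2
  endloop
 endfacet
 facet normal 0.523 -0.470 0.711
  outer loop
   vertex 3.6 0.2 0.7
   vertex 4.4 2.3 1.5
   vertex 1.5 2.1 3.5
  endloop
 endfacet
 facet normal -0.070 0.025 -0.997
  outer loop
   vertex 3.6 0.2 0.7
   vertex 0.6 3.7 1.0
   vertex 4.0 1.3 0.7
  endloop
 endfacet
 facet normal -0.904 -0.279 -0.324
  outer loop
   vertex 1.1 1.5 1.5
   vertex 0.5 2.4 2.4
   vertex 0.6 3.7 1.0
  endloop
 endfacet
 facet normal -0.426 -0.291 -0.857
  outer loop
   vertex 1.1 1.5 1.5
   vertex 0.6 3.7 1.0
   vertex 3.6 0.2 0.7
  endloop
 endfacet
 facet normal -0.591 -0.732 0.338
  outer loop
   vertex 1.1 1.5 1.5
   vertex 1.5 2.1 3.5
   vertex 0.5 2.4 2.4
  endloop
 endfacet
 facet normal -0.349 -0.876 0.333
  outer loop
   vertex 1.1 1.5 1.5
   vertex 3.6 0.2 0.7
   vertex 1.5 2.1 3.5
  endloop
 endfacet
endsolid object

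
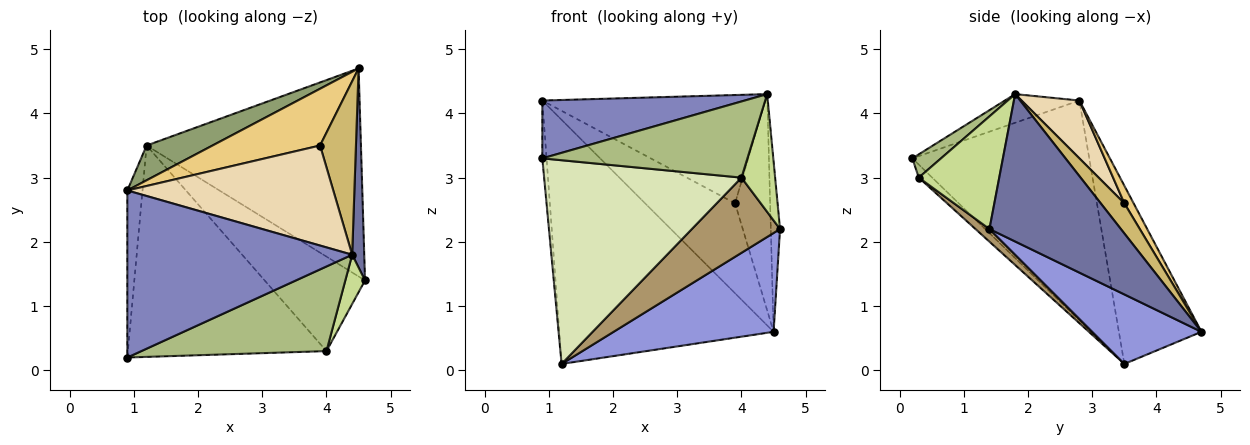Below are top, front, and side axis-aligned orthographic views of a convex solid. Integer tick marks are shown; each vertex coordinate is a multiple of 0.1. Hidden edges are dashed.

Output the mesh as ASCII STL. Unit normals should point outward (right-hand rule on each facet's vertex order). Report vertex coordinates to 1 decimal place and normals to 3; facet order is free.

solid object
 facet normal 0.994 0.070 0.081
  outer loop
   vertex 4.4 1.8 4.3
   vertex 4.6 1.4 2.2
   vertex 4.5 4.7 0.6
  endloop
 endfacet
 facet normal -0.120 -0.325 0.938
  outer loop
   vertex 0.9 2.8 4.2
   vertex 0.9 0.2 3.3
   vertex 4.4 1.8 4.3
  endloop
 endfacet
 facet normal 0.281 -0.412 -0.867
  outer loop
   vertex 1.2 3.5 0.1
   vertex 4.5 4.7 0.6
   vertex 4.6 1.4 2.2
  endloop
 endfacet
 facet normal -0.997 0.024 -0.069
  outer loop
   vertex 1.2 3.5 0.1
   vertex 0.9 0.2 3.3
   vertex 0.9 2.8 4.2
  endloop
 endfacet
 facet normal -0.356 0.925 0.132
  outer loop
   vertex 1.2 3.5 0.1
   vertex 0.9 2.8 4.2
   vertex 4.5 4.7 0.6
  endloop
 endfacet
 facet normal 0.093 -0.666 0.740
  outer loop
   vertex 4.0 0.3 3.0
   vertex 4.4 1.8 4.3
   vertex 0.9 0.2 3.3
  endloop
 endfacet
 facet normal 0.911 -0.381 0.159
  outer loop
   vertex 4.0 0.3 3.0
   vertex 4.6 1.4 2.2
   vertex 4.4 1.8 4.3
  endloop
 endfacet
 facet normal -0.047 -0.693 -0.719
  outer loop
   vertex 4.0 0.3 3.0
   vertex 0.9 0.2 3.3
   vertex 1.2 3.5 0.1
  endloop
 endfacet
 facet normal 0.098 -0.620 -0.779
  outer loop
   vertex 4.0 0.3 3.0
   vertex 1.2 3.5 0.1
   vertex 4.6 1.4 2.2
  endloop
 endfacet
 facet normal 0.465 0.691 0.554
  outer loop
   vertex 3.9 3.5 2.6
   vertex 4.4 1.8 4.3
   vertex 4.5 4.7 0.6
  endloop
 endfacet
 facet normal 0.087 0.843 0.532
  outer loop
   vertex 3.9 3.5 2.6
   vertex 4.5 4.7 0.6
   vertex 0.9 2.8 4.2
  endloop
 endfacet
 facet normal 0.187 0.722 0.667
  outer loop
   vertex 3.9 3.5 2.6
   vertex 0.9 2.8 4.2
   vertex 4.4 1.8 4.3
  endloop
 endfacet
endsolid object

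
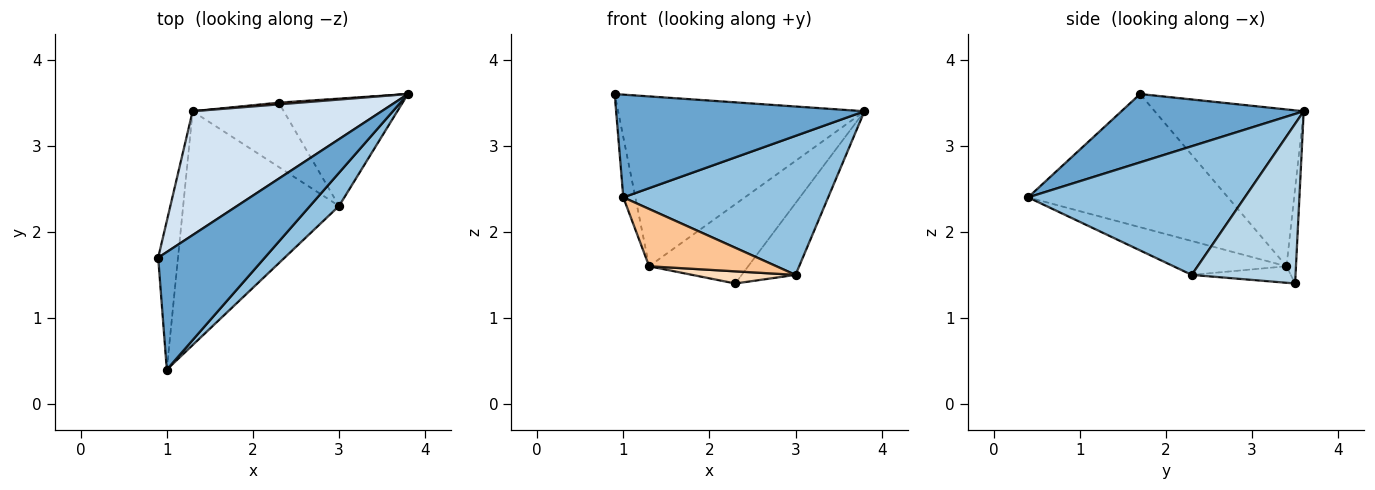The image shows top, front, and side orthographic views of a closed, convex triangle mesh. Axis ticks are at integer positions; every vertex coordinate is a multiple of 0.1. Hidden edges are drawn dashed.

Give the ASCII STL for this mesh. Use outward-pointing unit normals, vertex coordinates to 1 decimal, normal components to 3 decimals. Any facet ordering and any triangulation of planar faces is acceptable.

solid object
 facet normal 0.435 -0.592 0.678
  outer loop
   vertex 1.0 0.4 2.4
   vertex 3.8 3.6 3.4
   vertex 0.9 1.7 3.6
  endloop
 endfacet
 facet normal 0.717 -0.678 0.162
  outer loop
   vertex 3.0 2.3 1.5
   vertex 3.8 3.6 3.4
   vertex 1.0 0.4 2.4
  endloop
 endfacet
 facet normal 0.731 0.379 -0.567
  outer loop
   vertex 3.0 2.3 1.5
   vertex 2.3 3.5 1.4
   vertex 3.8 3.6 3.4
  endloop
 endfacet
 facet normal -0.439 0.726 0.529
  outer loop
   vertex 1.3 3.4 1.6
   vertex 0.9 1.7 3.6
   vertex 3.8 3.6 3.4
  endloop
 endfacet
 facet normal -0.095 0.995 0.022
  outer loop
   vertex 1.3 3.4 1.6
   vertex 3.8 3.6 3.4
   vertex 2.3 3.5 1.4
  endloop
 endfacet
 facet normal -0.987 0.060 -0.147
  outer loop
   vertex 1.3 3.4 1.6
   vertex 1.0 0.4 2.4
   vertex 0.9 1.7 3.6
  endloop
 endfacet
 facet normal -0.207 -0.233 -0.950
  outer loop
   vertex 1.3 3.4 1.6
   vertex 3.0 2.3 1.5
   vertex 1.0 0.4 2.4
  endloop
 endfacet
 facet normal -0.175 -0.183 -0.967
  outer loop
   vertex 1.3 3.4 1.6
   vertex 2.3 3.5 1.4
   vertex 3.0 2.3 1.5
  endloop
 endfacet
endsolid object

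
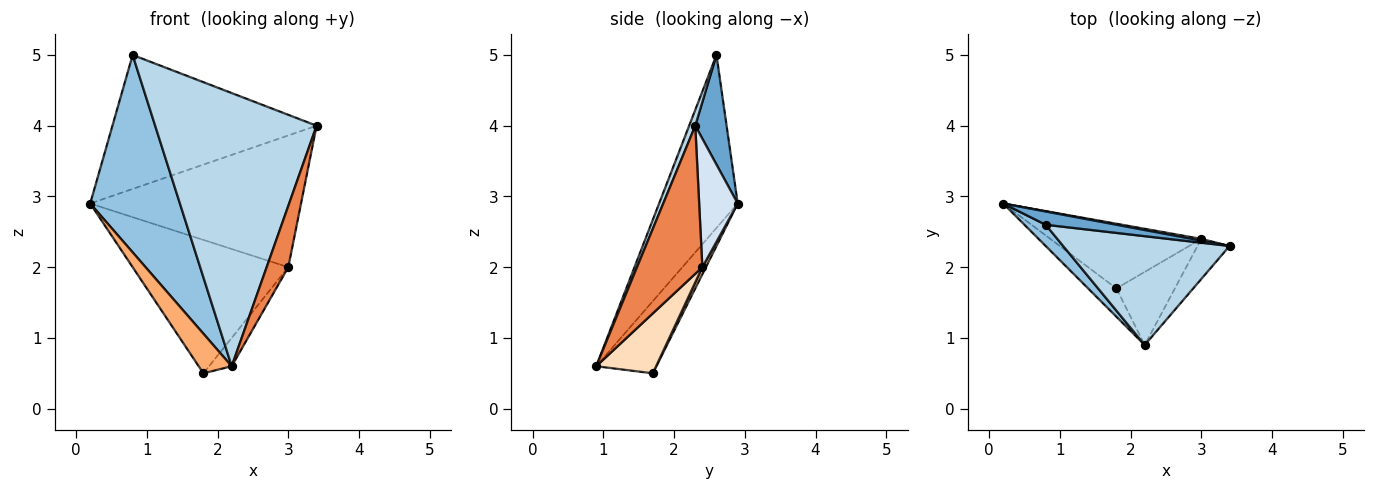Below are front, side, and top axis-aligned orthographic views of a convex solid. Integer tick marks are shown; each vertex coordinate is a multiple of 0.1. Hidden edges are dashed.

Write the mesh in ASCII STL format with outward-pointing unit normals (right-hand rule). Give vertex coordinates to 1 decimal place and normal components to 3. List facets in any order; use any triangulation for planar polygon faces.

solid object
 facet normal 0.151 0.984 0.097
  outer loop
   vertex 0.8 2.6 5.0
   vertex 3.4 2.3 4.0
   vertex 0.2 2.9 2.9
  endloop
 endfacet
 facet normal -0.657 -0.750 0.081
  outer loop
   vertex 0.8 2.6 5.0
   vertex 0.2 2.9 2.9
   vertex 2.2 0.9 0.6
  endloop
 endfacet
 facet normal 0.035 -0.928 0.370
  outer loop
   vertex 0.8 2.6 5.0
   vertex 2.2 0.9 0.6
   vertex 3.4 2.3 4.0
  endloop
 endfacet
 facet normal 0.180 0.984 0.013
  outer loop
   vertex 3.0 2.4 2.0
   vertex 0.2 2.9 2.9
   vertex 3.4 2.3 4.0
  endloop
 endfacet
 facet normal 0.930 -0.308 -0.201
  outer loop
   vertex 3.0 2.4 2.0
   vertex 3.4 2.3 4.0
   vertex 2.2 0.9 0.6
  endloop
 endfacet
 facet normal -0.829 -0.455 -0.325
  outer loop
   vertex 1.8 1.7 0.5
   vertex 2.2 0.9 0.6
   vertex 0.2 2.9 2.9
  endloop
 endfacet
 facet normal 0.020 0.900 -0.436
  outer loop
   vertex 1.8 1.7 0.5
   vertex 0.2 2.9 2.9
   vertex 3.0 2.4 2.0
  endloop
 endfacet
 facet normal 0.691 0.261 -0.674
  outer loop
   vertex 1.8 1.7 0.5
   vertex 3.0 2.4 2.0
   vertex 2.2 0.9 0.6
  endloop
 endfacet
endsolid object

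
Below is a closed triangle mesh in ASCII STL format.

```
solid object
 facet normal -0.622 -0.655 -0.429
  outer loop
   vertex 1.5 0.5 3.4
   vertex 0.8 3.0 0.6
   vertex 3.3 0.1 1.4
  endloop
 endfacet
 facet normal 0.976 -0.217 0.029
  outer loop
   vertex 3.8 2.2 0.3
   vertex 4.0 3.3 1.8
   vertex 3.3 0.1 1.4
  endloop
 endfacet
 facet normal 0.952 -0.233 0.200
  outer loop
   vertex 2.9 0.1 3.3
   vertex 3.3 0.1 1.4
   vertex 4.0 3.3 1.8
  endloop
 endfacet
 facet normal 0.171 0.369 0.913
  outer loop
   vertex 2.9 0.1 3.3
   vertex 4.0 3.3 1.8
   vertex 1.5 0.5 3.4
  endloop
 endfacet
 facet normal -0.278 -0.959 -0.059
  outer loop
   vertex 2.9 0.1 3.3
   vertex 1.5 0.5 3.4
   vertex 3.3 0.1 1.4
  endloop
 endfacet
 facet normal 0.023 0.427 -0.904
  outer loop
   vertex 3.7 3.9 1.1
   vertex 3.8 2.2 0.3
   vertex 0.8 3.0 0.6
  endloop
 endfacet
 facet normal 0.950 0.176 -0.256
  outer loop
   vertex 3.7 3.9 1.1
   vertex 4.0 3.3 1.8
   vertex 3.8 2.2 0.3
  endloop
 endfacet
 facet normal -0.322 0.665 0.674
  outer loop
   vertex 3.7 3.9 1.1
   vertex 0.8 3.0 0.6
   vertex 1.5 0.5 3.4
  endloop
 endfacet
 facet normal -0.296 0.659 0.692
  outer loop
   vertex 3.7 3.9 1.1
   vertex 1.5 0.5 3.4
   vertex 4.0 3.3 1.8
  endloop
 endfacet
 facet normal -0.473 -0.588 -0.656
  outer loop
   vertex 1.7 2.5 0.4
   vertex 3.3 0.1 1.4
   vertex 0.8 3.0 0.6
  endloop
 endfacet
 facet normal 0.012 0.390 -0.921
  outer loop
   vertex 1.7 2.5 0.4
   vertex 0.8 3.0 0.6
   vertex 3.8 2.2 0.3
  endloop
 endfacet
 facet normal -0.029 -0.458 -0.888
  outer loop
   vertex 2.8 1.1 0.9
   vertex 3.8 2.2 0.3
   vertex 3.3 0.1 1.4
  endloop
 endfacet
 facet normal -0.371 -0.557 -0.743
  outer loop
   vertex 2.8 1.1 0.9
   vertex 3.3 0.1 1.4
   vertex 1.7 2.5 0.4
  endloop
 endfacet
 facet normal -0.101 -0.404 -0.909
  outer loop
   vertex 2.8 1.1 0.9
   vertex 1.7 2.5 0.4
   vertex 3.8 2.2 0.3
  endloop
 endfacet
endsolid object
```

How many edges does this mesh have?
21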